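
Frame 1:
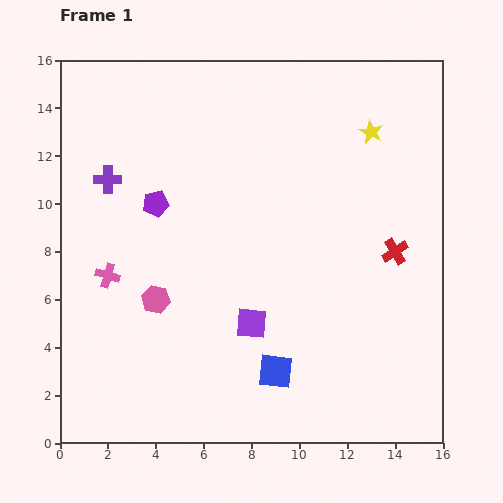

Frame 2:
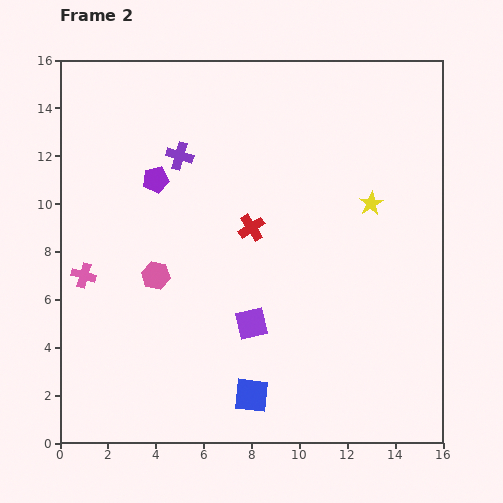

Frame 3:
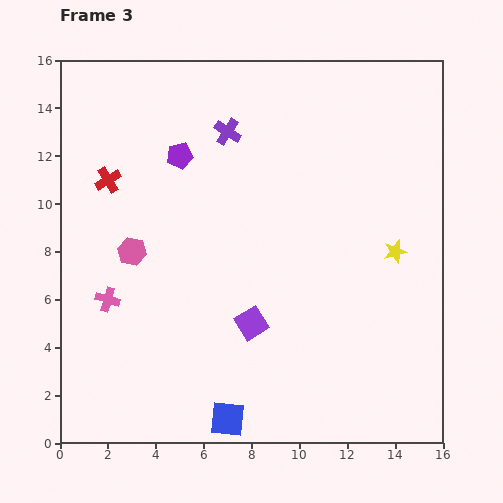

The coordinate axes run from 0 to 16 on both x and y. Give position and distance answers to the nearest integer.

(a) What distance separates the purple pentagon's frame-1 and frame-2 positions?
1

The purple pentagon moved from (4, 10) to (4, 11), a distance of √(0² + 1²) ≈ 1.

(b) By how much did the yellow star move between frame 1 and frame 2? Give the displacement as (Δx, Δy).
(0, -3)

The yellow star was at (13, 13) in frame 1 and (13, 10) in frame 2.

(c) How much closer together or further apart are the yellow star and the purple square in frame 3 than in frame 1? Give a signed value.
-2

Distance in frame 1: 9. Distance in frame 3: 7.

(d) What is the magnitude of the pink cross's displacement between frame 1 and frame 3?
1

The pink cross moved from (2, 7) to (2, 6), a distance of √(0² + 1²) ≈ 1.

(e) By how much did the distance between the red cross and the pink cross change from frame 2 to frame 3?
-2

Distance in frame 2: 7. Distance in frame 3: 5.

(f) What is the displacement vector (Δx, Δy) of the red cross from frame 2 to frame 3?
(-6, 2)

The red cross was at (8, 9) in frame 2 and (2, 11) in frame 3.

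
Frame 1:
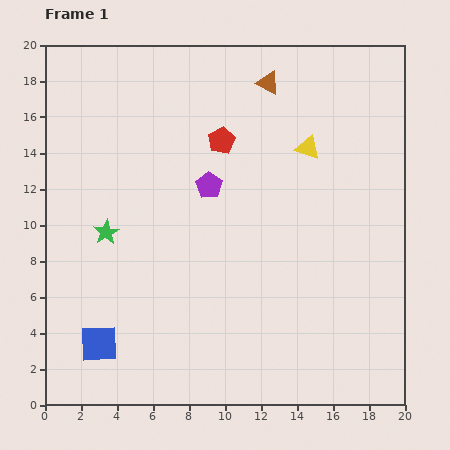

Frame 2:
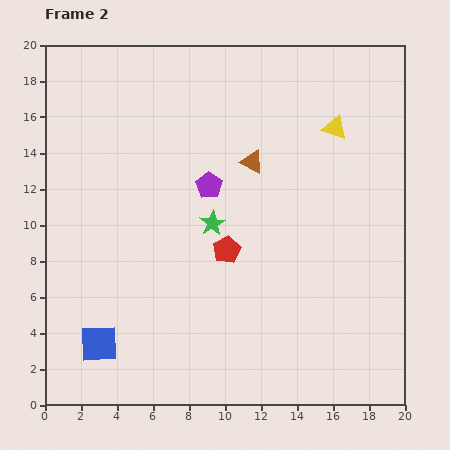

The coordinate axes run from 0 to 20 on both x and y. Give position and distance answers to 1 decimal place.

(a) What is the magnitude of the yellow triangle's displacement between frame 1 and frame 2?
1.9

The yellow triangle moved from (14.6, 14.3) to (16.1, 15.4), a distance of √(1.5² + 1.1²) ≈ 1.9.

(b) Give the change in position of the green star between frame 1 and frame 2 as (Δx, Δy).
(5.9, 0.5)

The green star was at (3.4, 9.6) in frame 1 and (9.3, 10.1) in frame 2.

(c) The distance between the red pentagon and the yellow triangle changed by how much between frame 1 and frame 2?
+4.3

Distance in frame 1: 4.8. Distance in frame 2: 9.1.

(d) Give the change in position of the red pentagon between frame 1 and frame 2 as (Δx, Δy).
(0.3, -6.1)

The red pentagon was at (9.8, 14.7) in frame 1 and (10.1, 8.6) in frame 2.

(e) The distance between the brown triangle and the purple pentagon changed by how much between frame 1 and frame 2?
-3.9

Distance in frame 1: 6.6. Distance in frame 2: 2.7.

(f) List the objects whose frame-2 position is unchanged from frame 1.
the purple pentagon, the blue square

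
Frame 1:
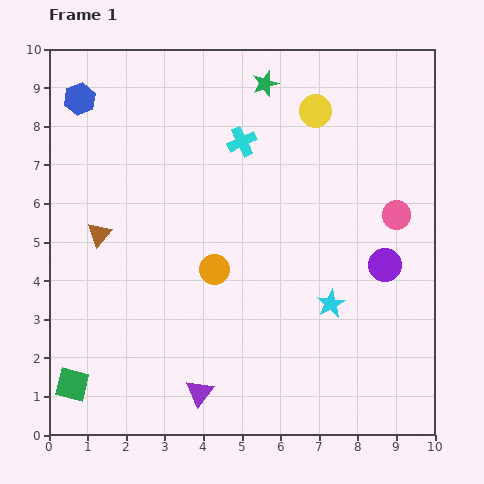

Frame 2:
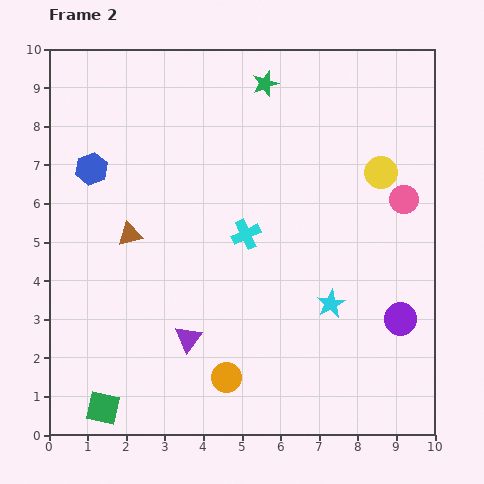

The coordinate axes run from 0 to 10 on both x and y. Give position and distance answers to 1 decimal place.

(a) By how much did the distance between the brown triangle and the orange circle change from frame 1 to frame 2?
+1.4

Distance in frame 1: 3.1. Distance in frame 2: 4.5.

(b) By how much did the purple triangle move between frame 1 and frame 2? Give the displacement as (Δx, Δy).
(-0.3, 1.4)

The purple triangle was at (3.9, 1.1) in frame 1 and (3.6, 2.5) in frame 2.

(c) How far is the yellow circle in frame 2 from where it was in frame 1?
2.3

The yellow circle moved from (6.9, 8.4) to (8.6, 6.8), a distance of √(1.7² + 1.6²) ≈ 2.3.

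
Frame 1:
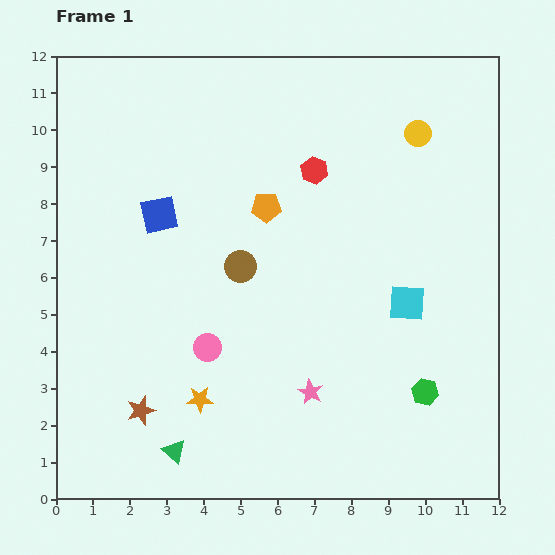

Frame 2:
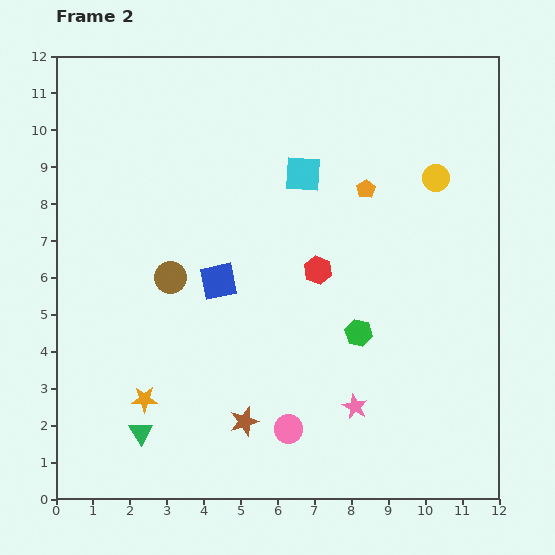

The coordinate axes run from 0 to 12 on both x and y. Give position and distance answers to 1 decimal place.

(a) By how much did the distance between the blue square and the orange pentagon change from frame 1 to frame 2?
+1.8

Distance in frame 1: 2.9. Distance in frame 2: 4.7.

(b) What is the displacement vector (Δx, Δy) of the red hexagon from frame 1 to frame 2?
(0.1, -2.7)

The red hexagon was at (7.0, 8.9) in frame 1 and (7.1, 6.2) in frame 2.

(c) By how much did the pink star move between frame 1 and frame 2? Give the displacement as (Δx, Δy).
(1.2, -0.4)

The pink star was at (6.9, 2.9) in frame 1 and (8.1, 2.5) in frame 2.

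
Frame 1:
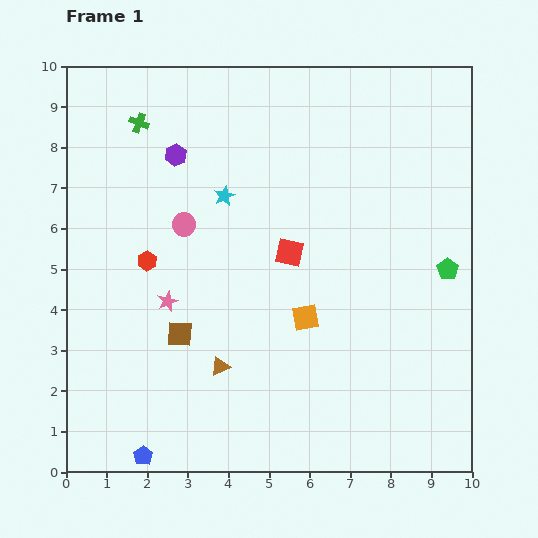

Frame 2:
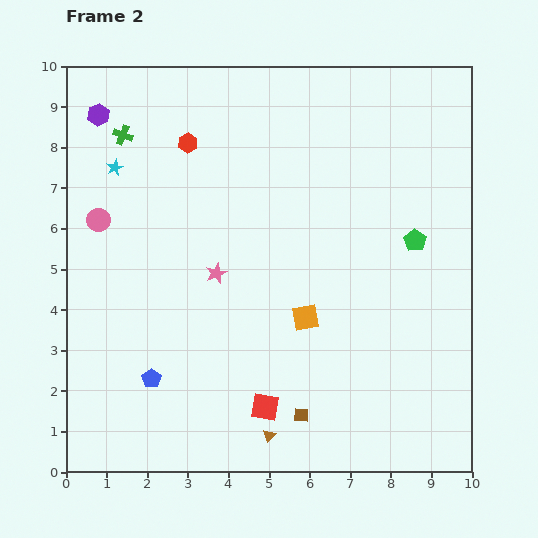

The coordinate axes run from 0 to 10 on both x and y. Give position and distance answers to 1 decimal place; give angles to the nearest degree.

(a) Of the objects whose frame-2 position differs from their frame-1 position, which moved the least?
the green cross

(moved 0.5)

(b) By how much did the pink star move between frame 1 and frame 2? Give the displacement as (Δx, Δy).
(1.2, 0.7)

The pink star was at (2.5, 4.2) in frame 1 and (3.7, 4.9) in frame 2.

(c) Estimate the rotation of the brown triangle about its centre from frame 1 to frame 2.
19° counter-clockwise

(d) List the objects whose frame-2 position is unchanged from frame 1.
the orange square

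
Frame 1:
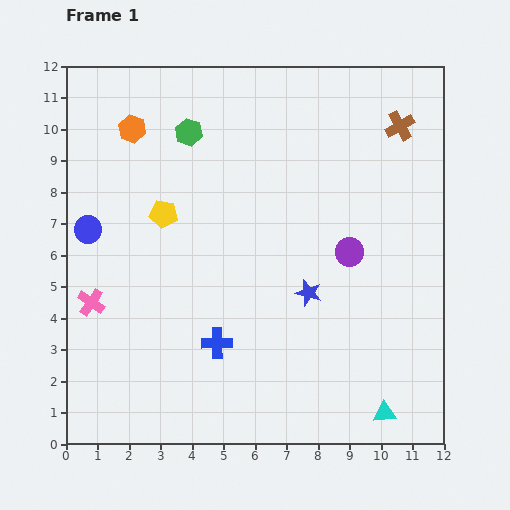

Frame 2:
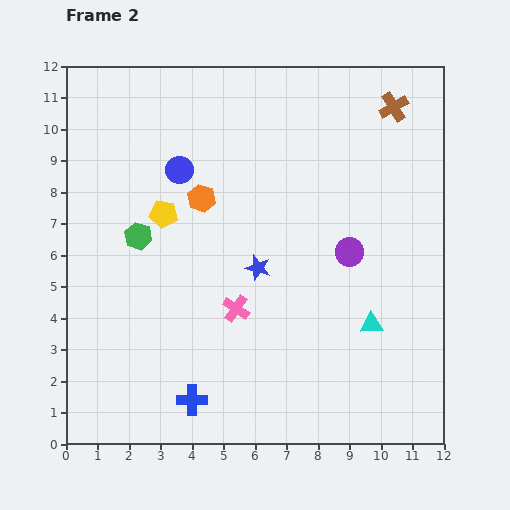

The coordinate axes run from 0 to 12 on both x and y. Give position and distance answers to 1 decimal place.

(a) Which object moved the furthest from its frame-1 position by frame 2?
the pink cross

(moved 4.6; next 3.7)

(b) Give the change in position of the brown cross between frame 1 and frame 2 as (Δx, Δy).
(-0.2, 0.6)

The brown cross was at (10.6, 10.1) in frame 1 and (10.4, 10.7) in frame 2.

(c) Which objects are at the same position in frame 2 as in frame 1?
the purple circle, the yellow pentagon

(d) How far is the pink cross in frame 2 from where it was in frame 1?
4.6

The pink cross moved from (0.8, 4.5) to (5.4, 4.3), a distance of √(4.6² + 0.2²) ≈ 4.6.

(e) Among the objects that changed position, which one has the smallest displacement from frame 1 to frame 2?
the brown cross

(moved 0.6)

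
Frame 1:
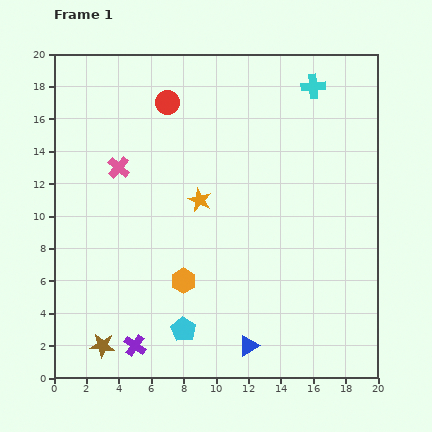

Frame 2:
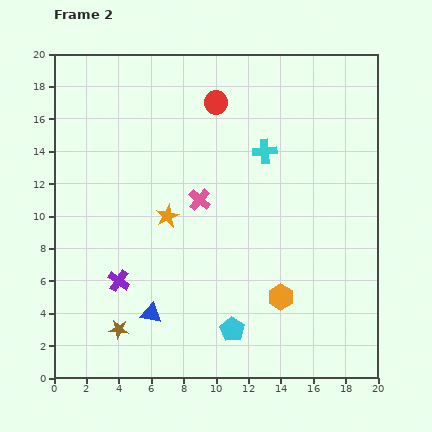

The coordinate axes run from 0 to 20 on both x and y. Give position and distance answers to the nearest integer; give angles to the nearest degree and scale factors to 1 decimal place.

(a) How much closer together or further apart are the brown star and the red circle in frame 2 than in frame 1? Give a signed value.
-1

Distance in frame 1: 16. Distance in frame 2: 15.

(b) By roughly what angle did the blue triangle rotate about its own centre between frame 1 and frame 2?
41° clockwise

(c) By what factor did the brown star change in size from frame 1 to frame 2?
0.8×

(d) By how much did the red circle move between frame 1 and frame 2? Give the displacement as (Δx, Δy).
(3, 0)

The red circle was at (7, 17) in frame 1 and (10, 17) in frame 2.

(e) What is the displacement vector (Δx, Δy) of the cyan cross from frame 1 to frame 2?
(-3, -4)

The cyan cross was at (16, 18) in frame 1 and (13, 14) in frame 2.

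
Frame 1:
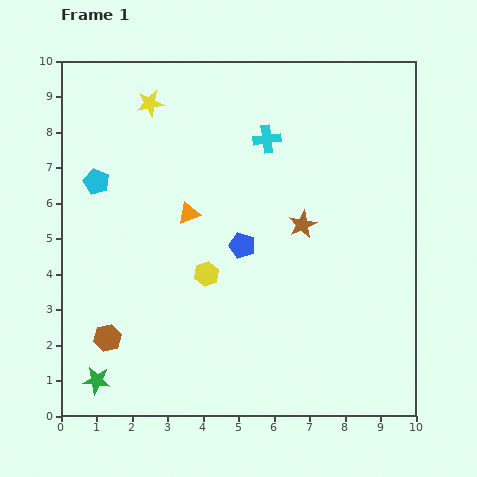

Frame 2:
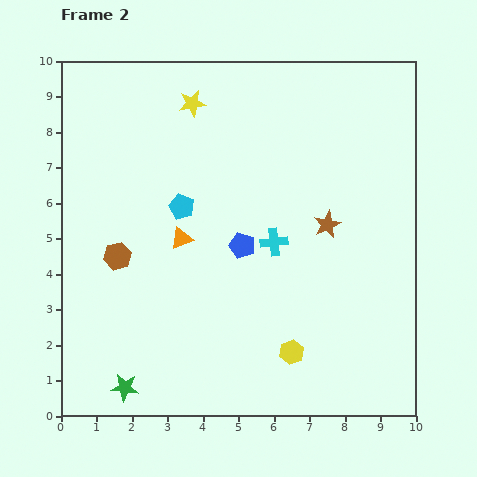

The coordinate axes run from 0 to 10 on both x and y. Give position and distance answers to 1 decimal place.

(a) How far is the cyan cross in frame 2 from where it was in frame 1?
2.9

The cyan cross moved from (5.8, 7.8) to (6.0, 4.9), a distance of √(0.2² + 2.9²) ≈ 2.9.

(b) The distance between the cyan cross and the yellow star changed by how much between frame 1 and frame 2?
+1.1

Distance in frame 1: 3.4. Distance in frame 2: 4.5.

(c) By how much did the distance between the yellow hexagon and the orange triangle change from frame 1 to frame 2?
+2.7

Distance in frame 1: 1.8. Distance in frame 2: 4.5.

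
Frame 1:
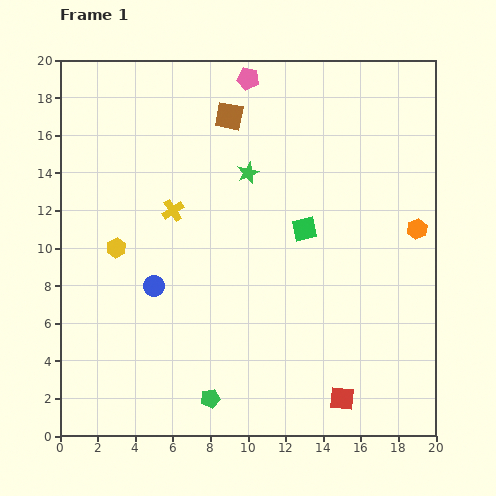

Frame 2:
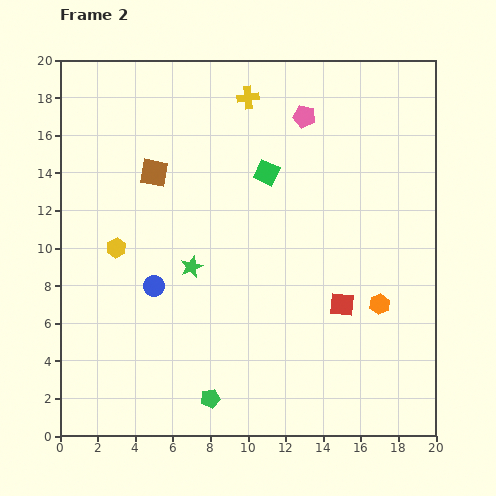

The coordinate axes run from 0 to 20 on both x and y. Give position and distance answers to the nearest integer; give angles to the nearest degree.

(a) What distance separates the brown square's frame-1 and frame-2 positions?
5

The brown square moved from (9, 17) to (5, 14), a distance of √(4² + 3²) ≈ 5.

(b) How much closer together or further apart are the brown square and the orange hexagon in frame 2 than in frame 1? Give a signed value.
+2

Distance in frame 1: 12. Distance in frame 2: 14.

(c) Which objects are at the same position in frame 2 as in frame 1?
the green pentagon, the blue circle, the yellow hexagon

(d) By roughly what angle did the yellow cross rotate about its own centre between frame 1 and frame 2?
26° clockwise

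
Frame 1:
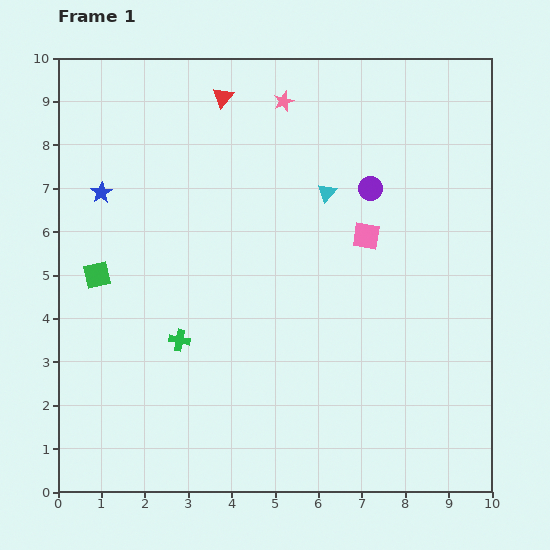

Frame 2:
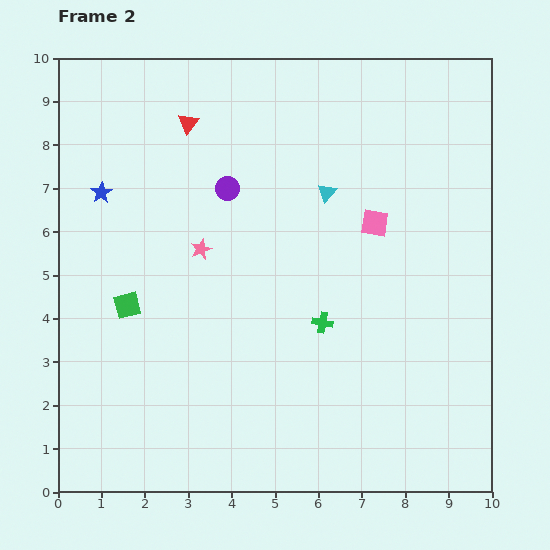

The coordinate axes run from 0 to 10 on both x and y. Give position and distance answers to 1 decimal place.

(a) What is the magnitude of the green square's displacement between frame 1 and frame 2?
1.0

The green square moved from (0.9, 5.0) to (1.6, 4.3), a distance of √(0.7² + 0.7²) ≈ 1.0.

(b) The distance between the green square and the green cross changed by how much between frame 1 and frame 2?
+2.1

Distance in frame 1: 2.4. Distance in frame 2: 4.5.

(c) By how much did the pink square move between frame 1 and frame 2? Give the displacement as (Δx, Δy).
(0.2, 0.3)

The pink square was at (7.1, 5.9) in frame 1 and (7.3, 6.2) in frame 2.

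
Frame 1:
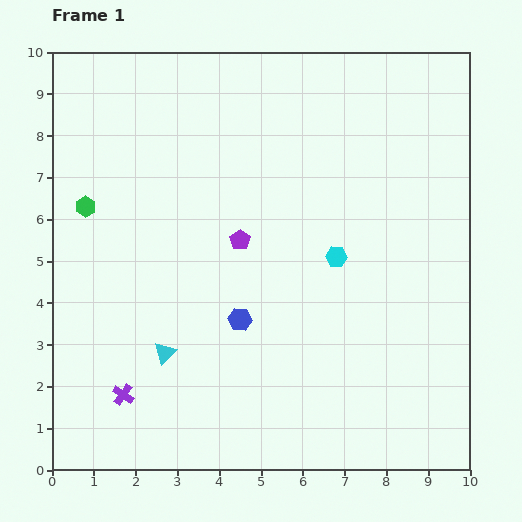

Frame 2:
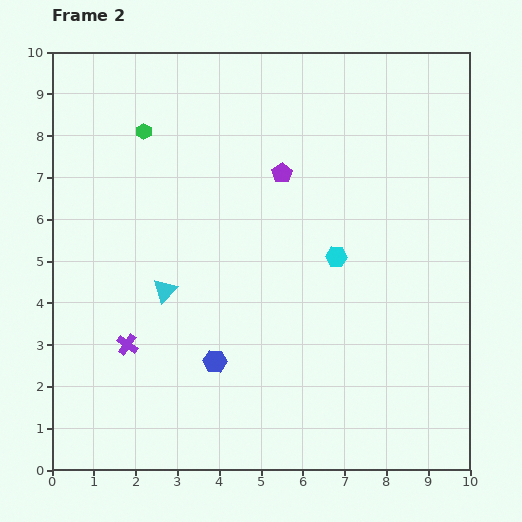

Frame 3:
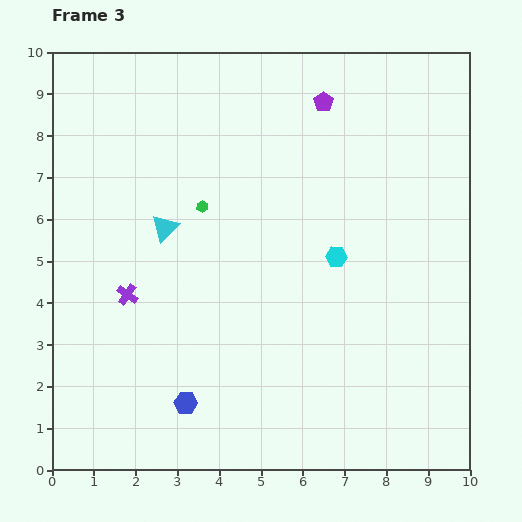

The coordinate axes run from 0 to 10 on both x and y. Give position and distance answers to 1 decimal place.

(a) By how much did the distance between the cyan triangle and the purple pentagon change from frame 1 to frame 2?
+0.8

Distance in frame 1: 3.2. Distance in frame 2: 4.0.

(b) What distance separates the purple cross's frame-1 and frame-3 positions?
2.4

The purple cross moved from (1.7, 1.8) to (1.8, 4.2), a distance of √(0.1² + 2.4²) ≈ 2.4.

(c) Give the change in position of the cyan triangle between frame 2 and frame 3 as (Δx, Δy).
(0.0, 1.5)

The cyan triangle was at (2.7, 4.3) in frame 2 and (2.7, 5.8) in frame 3.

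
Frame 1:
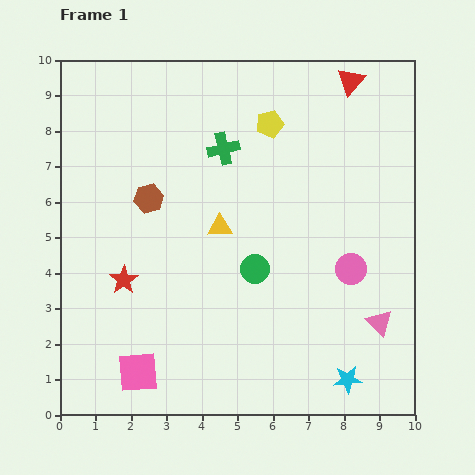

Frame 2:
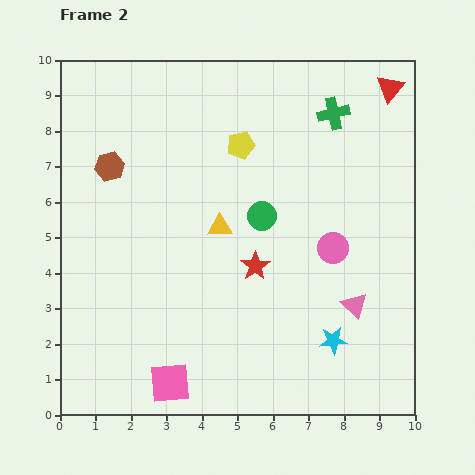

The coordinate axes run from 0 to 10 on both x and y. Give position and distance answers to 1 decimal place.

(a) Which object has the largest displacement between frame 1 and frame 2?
the red star

(moved 3.7; next 3.3)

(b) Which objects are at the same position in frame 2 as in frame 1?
the yellow triangle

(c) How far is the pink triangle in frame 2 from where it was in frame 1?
0.9

The pink triangle moved from (9.0, 2.6) to (8.3, 3.1), a distance of √(0.7² + 0.5²) ≈ 0.9.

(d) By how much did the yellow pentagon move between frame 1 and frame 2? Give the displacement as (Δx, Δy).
(-0.8, -0.6)

The yellow pentagon was at (5.9, 8.2) in frame 1 and (5.1, 7.6) in frame 2.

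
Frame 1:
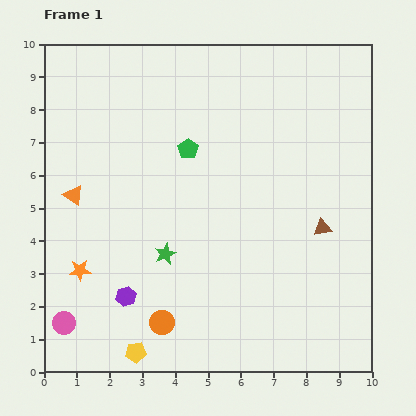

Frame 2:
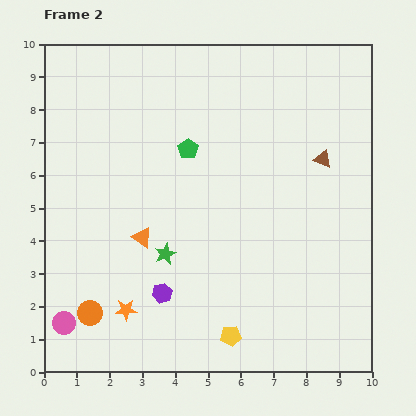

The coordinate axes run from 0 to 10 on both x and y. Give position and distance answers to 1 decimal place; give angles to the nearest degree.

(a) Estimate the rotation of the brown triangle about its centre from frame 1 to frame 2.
33° clockwise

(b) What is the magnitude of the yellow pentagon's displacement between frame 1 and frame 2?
2.9

The yellow pentagon moved from (2.8, 0.6) to (5.7, 1.1), a distance of √(2.9² + 0.5²) ≈ 2.9.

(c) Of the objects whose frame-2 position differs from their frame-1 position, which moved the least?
the purple hexagon

(moved 1.1)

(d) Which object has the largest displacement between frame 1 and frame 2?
the yellow pentagon

(moved 2.9; next 2.5)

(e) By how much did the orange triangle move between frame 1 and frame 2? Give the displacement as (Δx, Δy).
(2.1, -1.3)

The orange triangle was at (0.9, 5.4) in frame 1 and (3.0, 4.1) in frame 2.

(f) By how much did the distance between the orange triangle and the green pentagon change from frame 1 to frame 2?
-0.8

Distance in frame 1: 3.8. Distance in frame 2: 3.0.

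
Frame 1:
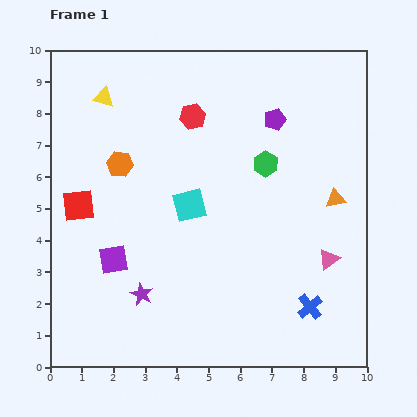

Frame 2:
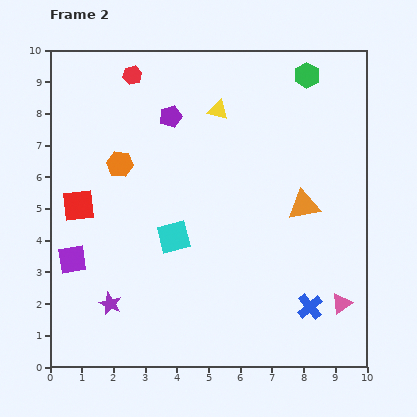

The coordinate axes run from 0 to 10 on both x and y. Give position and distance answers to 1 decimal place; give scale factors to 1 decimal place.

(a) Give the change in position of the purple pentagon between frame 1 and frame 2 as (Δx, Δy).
(-3.3, 0.1)

The purple pentagon was at (7.1, 7.8) in frame 1 and (3.8, 7.9) in frame 2.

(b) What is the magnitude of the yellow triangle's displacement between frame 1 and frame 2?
3.6

The yellow triangle moved from (1.7, 8.5) to (5.3, 8.1), a distance of √(3.6² + 0.4²) ≈ 3.6.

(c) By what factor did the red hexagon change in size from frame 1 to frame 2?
0.7×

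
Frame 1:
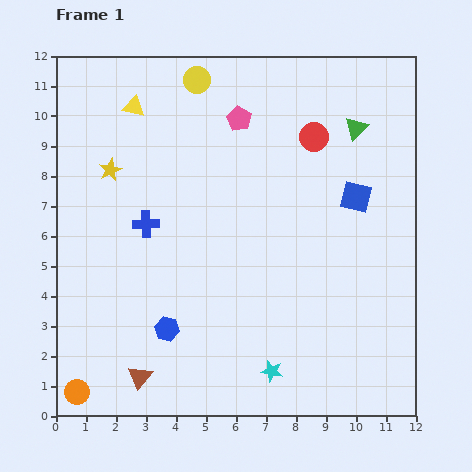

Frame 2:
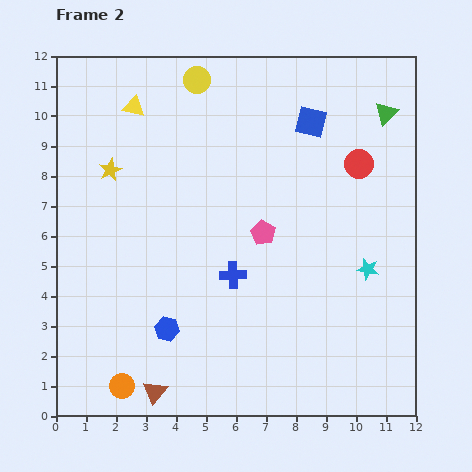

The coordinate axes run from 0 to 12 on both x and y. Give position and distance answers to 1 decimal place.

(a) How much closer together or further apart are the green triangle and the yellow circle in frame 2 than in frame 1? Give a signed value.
+0.9

Distance in frame 1: 5.5. Distance in frame 2: 6.4.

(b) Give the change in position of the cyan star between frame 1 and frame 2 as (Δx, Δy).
(3.2, 3.4)

The cyan star was at (7.2, 1.5) in frame 1 and (10.4, 4.9) in frame 2.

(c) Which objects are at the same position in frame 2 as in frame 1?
the yellow circle, the yellow star, the blue hexagon, the yellow triangle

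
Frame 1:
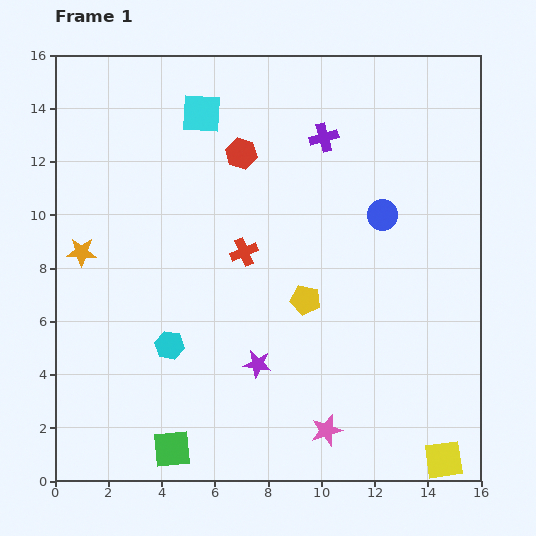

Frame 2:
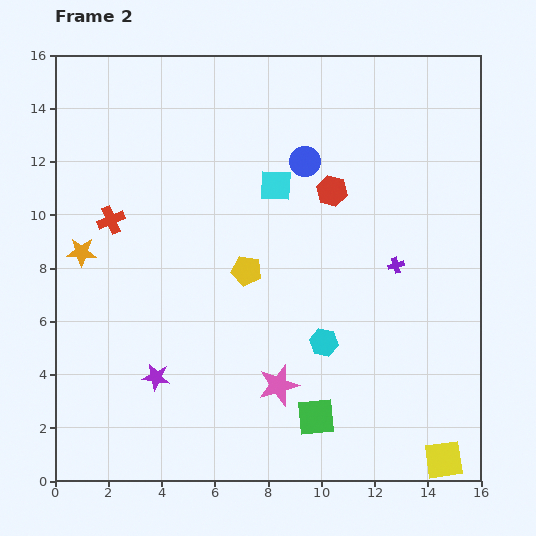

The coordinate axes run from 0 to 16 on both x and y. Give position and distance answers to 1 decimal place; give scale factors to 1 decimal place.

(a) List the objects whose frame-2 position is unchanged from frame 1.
the orange star, the yellow square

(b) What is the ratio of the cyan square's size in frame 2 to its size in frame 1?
0.8×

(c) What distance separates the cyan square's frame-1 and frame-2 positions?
3.9

The cyan square moved from (5.5, 13.8) to (8.3, 11.1), a distance of √(2.8² + 2.7²) ≈ 3.9.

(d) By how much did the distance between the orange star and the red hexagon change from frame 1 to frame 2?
+2.7

Distance in frame 1: 7.0. Distance in frame 2: 9.7.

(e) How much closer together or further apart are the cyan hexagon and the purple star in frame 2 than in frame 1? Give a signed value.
+3.0

Distance in frame 1: 3.4. Distance in frame 2: 6.4.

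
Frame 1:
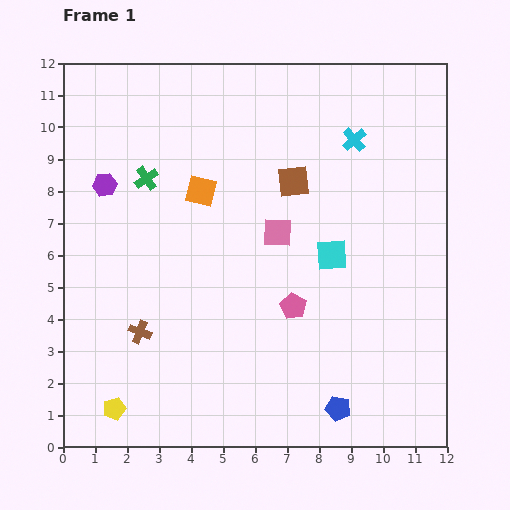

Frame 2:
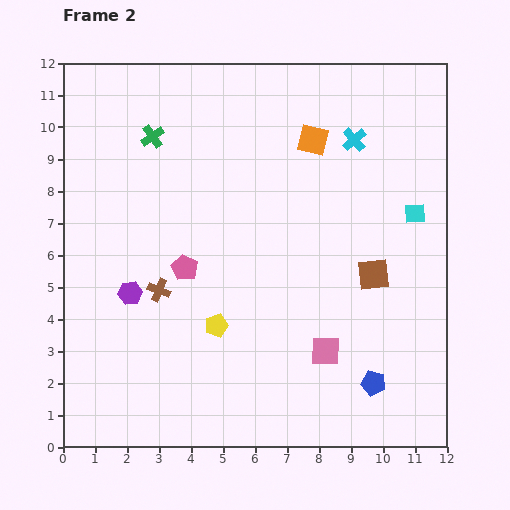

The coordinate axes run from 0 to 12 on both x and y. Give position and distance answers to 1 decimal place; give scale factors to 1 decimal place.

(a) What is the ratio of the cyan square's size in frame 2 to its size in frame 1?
0.7×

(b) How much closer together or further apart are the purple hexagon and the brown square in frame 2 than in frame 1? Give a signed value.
+1.7

Distance in frame 1: 5.9. Distance in frame 2: 7.6.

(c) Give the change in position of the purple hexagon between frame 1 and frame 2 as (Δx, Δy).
(0.8, -3.4)

The purple hexagon was at (1.3, 8.2) in frame 1 and (2.1, 4.8) in frame 2.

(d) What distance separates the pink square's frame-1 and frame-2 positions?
4.0

The pink square moved from (6.7, 6.7) to (8.2, 3.0), a distance of √(1.5² + 3.7²) ≈ 4.0.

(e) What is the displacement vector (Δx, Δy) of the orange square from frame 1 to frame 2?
(3.5, 1.6)

The orange square was at (4.3, 8.0) in frame 1 and (7.8, 9.6) in frame 2.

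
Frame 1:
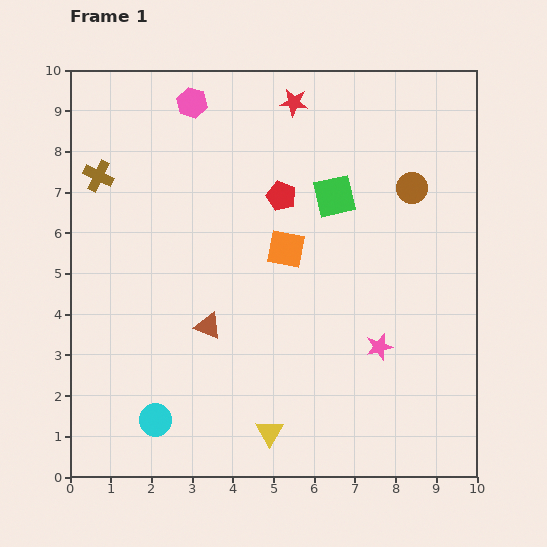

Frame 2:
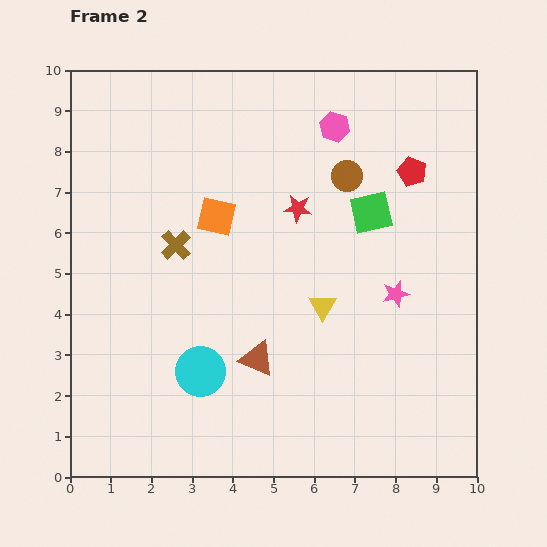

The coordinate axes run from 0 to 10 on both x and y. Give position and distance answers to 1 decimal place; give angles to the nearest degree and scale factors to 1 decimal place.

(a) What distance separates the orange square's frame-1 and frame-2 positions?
1.9

The orange square moved from (5.3, 5.6) to (3.6, 6.4), a distance of √(1.7² + 0.8²) ≈ 1.9.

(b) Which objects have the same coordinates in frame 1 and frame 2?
none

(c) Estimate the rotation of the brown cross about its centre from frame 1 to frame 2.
21° clockwise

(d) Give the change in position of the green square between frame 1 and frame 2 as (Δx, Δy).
(0.9, -0.4)

The green square was at (6.5, 6.9) in frame 1 and (7.4, 6.5) in frame 2.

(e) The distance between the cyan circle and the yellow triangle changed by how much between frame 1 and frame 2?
+0.6

Distance in frame 1: 2.8. Distance in frame 2: 3.4.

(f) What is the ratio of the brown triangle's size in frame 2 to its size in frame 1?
1.3×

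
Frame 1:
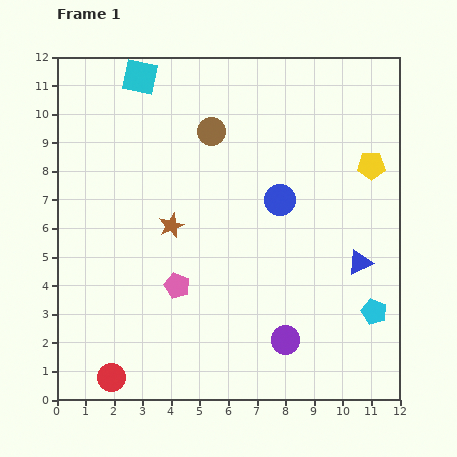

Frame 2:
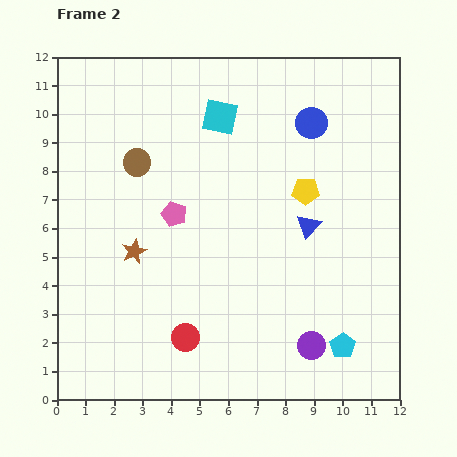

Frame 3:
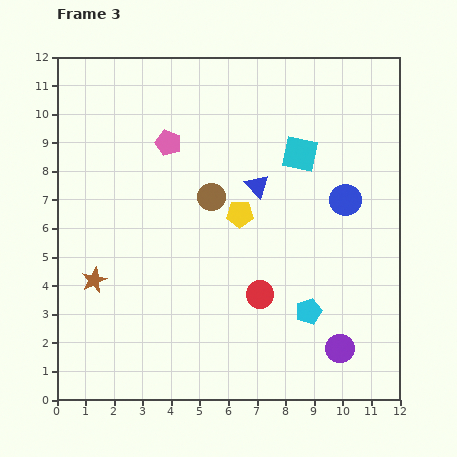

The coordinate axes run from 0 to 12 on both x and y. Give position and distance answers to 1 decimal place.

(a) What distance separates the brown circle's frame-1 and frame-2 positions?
2.8

The brown circle moved from (5.4, 9.4) to (2.8, 8.3), a distance of √(2.6² + 1.1²) ≈ 2.8.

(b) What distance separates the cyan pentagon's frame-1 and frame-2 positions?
1.6

The cyan pentagon moved from (11.1, 3.1) to (10.0, 1.9), a distance of √(1.1² + 1.2²) ≈ 1.6.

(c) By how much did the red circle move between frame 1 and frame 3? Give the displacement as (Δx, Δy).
(5.2, 2.9)

The red circle was at (1.9, 0.8) in frame 1 and (7.1, 3.7) in frame 3.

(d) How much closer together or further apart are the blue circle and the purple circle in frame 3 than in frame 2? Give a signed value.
-2.6

Distance in frame 2: 7.8. Distance in frame 3: 5.2.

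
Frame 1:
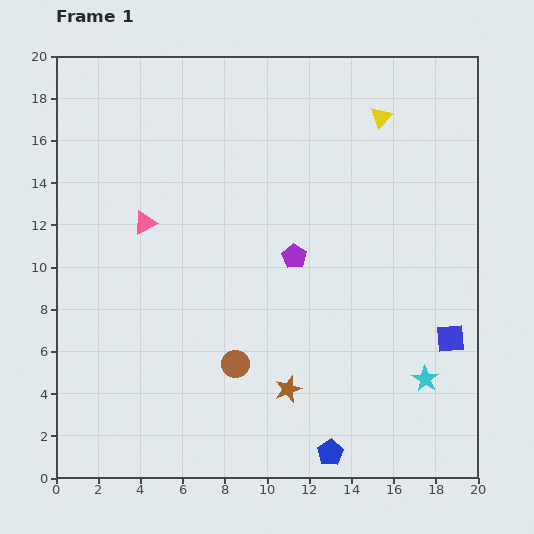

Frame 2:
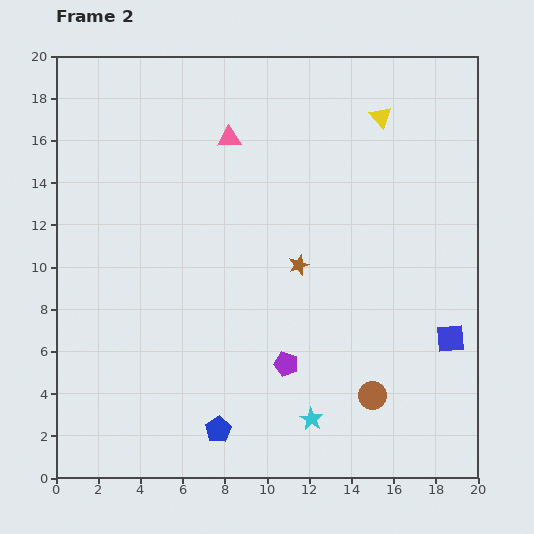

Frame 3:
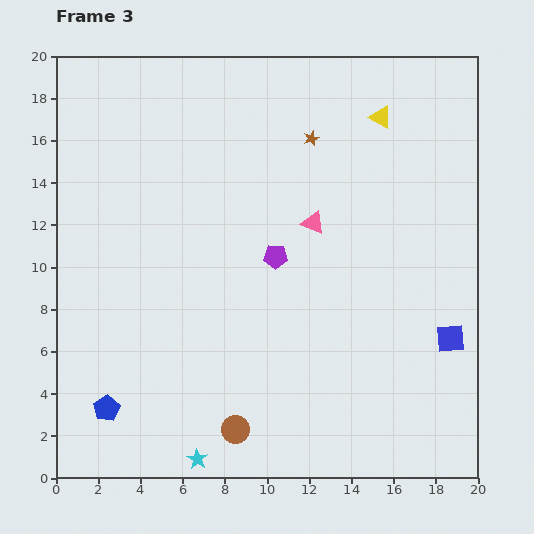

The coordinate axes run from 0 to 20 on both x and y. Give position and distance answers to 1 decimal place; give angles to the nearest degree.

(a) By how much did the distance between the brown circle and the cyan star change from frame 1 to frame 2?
-5.9

Distance in frame 1: 9.0. Distance in frame 2: 3.1.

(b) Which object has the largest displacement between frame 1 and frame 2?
the brown circle

(moved 6.7; next 5.9)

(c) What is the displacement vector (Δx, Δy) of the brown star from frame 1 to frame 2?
(0.5, 5.9)

The brown star was at (11.0, 4.2) in frame 1 and (11.5, 10.1) in frame 2.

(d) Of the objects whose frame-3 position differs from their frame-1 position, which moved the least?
the purple pentagon

(moved 0.9)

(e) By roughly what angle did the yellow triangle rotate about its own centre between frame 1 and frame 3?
44° counter-clockwise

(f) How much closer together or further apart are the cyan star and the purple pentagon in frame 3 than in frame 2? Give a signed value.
+7.4

Distance in frame 2: 2.9. Distance in frame 3: 10.3.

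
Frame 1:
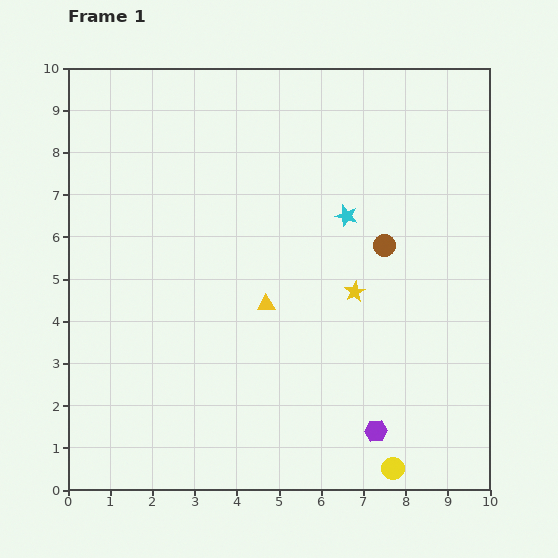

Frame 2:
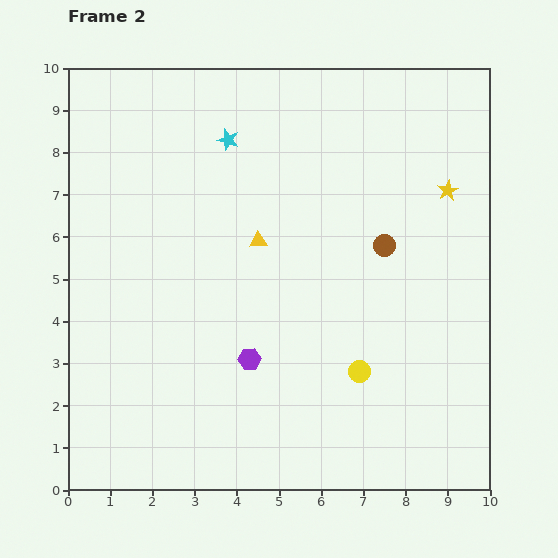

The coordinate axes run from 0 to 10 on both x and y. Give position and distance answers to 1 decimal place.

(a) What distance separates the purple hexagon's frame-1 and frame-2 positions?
3.4

The purple hexagon moved from (7.3, 1.4) to (4.3, 3.1), a distance of √(3.0² + 1.7²) ≈ 3.4.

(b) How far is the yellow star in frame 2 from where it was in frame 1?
3.3

The yellow star moved from (6.8, 4.7) to (9.0, 7.1), a distance of √(2.2² + 2.4²) ≈ 3.3.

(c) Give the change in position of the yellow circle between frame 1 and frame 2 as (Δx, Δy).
(-0.8, 2.3)

The yellow circle was at (7.7, 0.5) in frame 1 and (6.9, 2.8) in frame 2.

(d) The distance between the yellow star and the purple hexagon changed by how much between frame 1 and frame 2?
+2.9

Distance in frame 1: 3.3. Distance in frame 2: 6.2.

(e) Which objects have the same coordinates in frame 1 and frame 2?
the brown circle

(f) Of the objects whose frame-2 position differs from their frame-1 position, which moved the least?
the yellow triangle

(moved 1.5)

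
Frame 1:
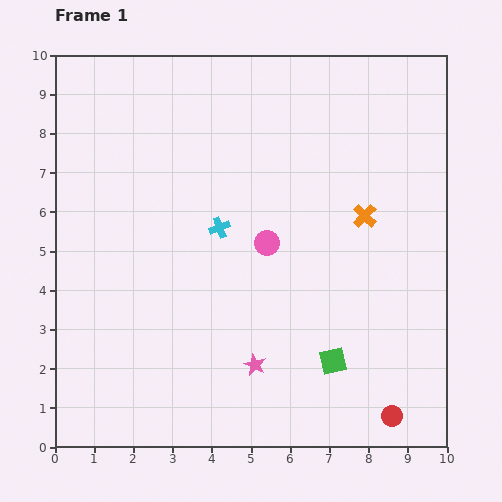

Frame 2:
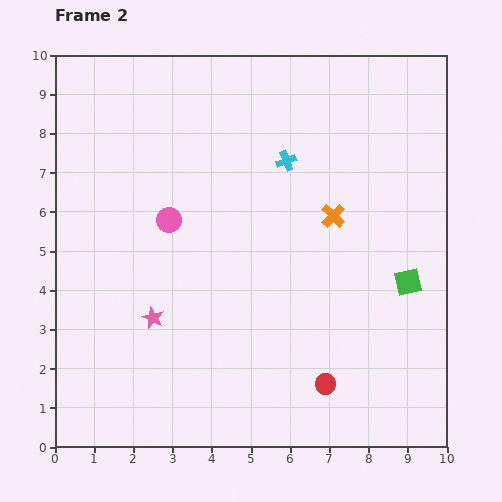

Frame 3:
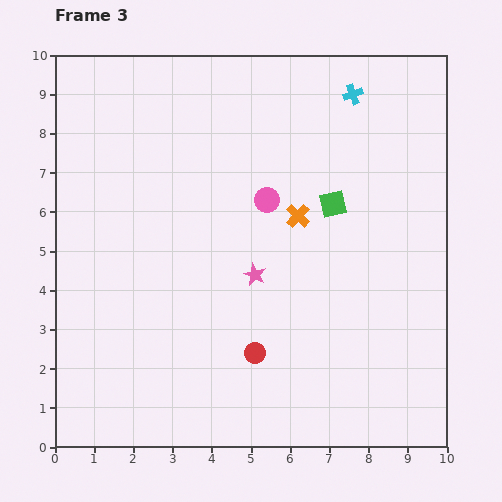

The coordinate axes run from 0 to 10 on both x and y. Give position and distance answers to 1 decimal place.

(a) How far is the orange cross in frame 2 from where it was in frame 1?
0.8

The orange cross moved from (7.9, 5.9) to (7.1, 5.9), a distance of √(0.8² + 0.0²) ≈ 0.8.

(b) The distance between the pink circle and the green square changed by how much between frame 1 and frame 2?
+2.9

Distance in frame 1: 3.4. Distance in frame 2: 6.3.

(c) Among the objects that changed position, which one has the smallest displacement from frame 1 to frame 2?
the orange cross

(moved 0.8)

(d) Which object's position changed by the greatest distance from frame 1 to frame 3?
the cyan cross

(moved 4.8; next 4.0)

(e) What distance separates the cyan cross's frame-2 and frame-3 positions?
2.4

The cyan cross moved from (5.9, 7.3) to (7.6, 9.0), a distance of √(1.7² + 1.7²) ≈ 2.4.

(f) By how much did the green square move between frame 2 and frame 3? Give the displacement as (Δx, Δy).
(-1.9, 2.0)

The green square was at (9.0, 4.2) in frame 2 and (7.1, 6.2) in frame 3.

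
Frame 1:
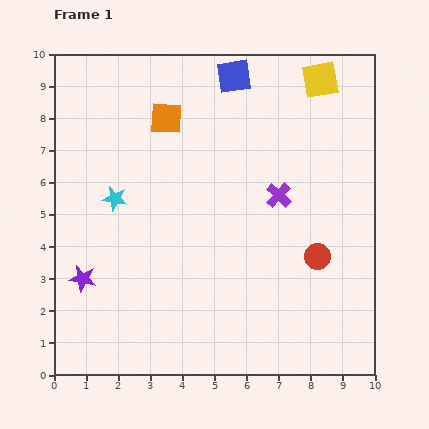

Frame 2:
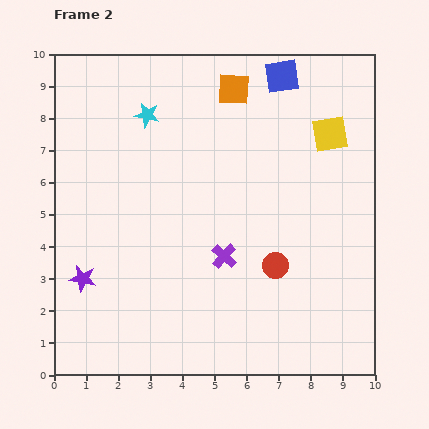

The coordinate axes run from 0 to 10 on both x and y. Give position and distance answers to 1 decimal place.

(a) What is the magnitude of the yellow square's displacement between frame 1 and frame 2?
1.7

The yellow square moved from (8.3, 9.2) to (8.6, 7.5), a distance of √(0.3² + 1.7²) ≈ 1.7.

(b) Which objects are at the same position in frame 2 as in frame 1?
the purple star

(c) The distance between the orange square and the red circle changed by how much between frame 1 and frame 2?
-0.7

Distance in frame 1: 6.4. Distance in frame 2: 5.7.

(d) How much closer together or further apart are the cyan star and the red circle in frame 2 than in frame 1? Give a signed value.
-0.4

Distance in frame 1: 6.6. Distance in frame 2: 6.2.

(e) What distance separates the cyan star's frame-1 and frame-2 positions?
2.8

The cyan star moved from (1.9, 5.5) to (2.9, 8.1), a distance of √(1.0² + 2.6²) ≈ 2.8.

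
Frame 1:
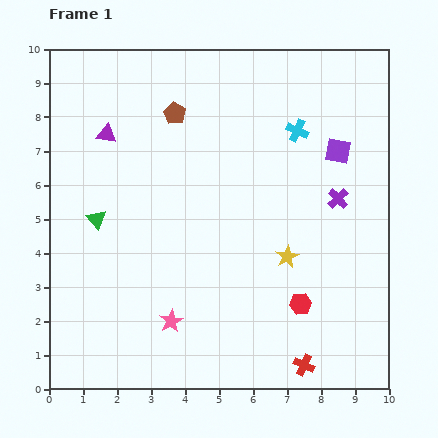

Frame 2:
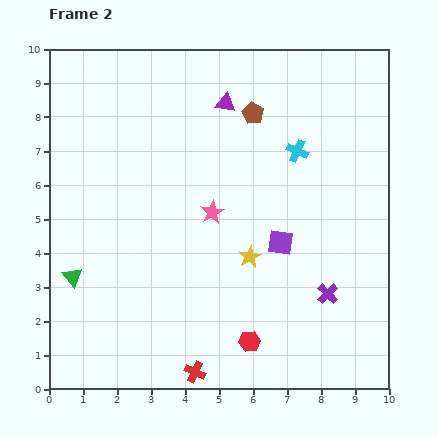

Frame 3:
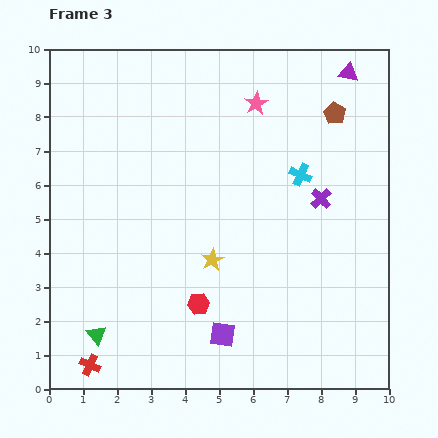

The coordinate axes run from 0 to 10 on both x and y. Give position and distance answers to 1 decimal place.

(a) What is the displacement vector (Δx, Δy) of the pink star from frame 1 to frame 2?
(1.2, 3.2)

The pink star was at (3.6, 2.0) in frame 1 and (4.8, 5.2) in frame 2.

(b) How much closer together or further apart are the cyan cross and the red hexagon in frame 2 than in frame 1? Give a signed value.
+0.7

Distance in frame 1: 5.1. Distance in frame 2: 5.8.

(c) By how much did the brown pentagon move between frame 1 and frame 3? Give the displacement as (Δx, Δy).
(4.7, 0.0)

The brown pentagon was at (3.7, 8.1) in frame 1 and (8.4, 8.1) in frame 3.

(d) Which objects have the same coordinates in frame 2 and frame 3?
none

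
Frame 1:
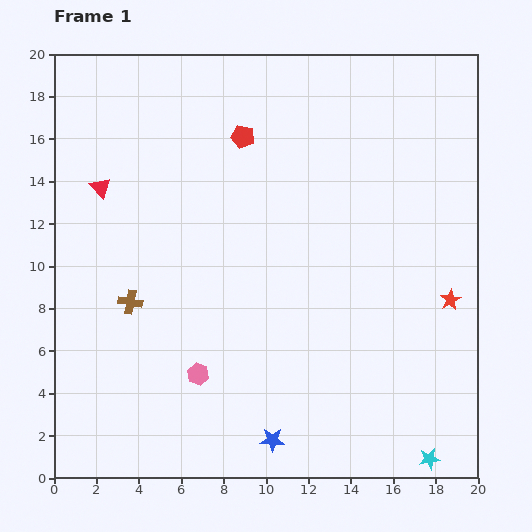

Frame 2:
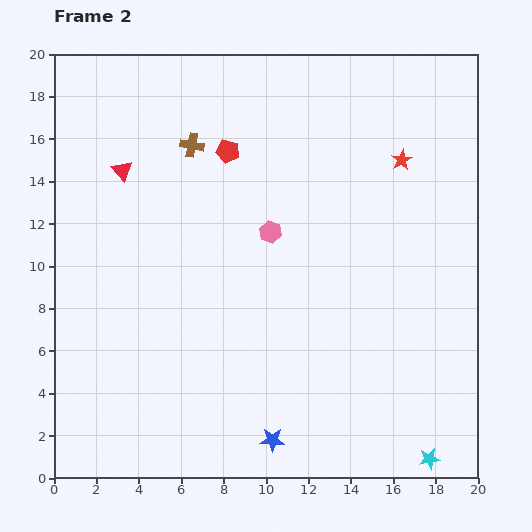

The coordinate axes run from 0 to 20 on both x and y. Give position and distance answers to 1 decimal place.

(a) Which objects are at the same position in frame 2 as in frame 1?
the blue star, the cyan star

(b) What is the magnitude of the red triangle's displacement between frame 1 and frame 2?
1.3

The red triangle moved from (2.2, 13.7) to (3.2, 14.5), a distance of √(1.0² + 0.8²) ≈ 1.3.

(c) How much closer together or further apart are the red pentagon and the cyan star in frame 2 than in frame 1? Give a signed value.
-0.3

Distance in frame 1: 17.6. Distance in frame 2: 17.3.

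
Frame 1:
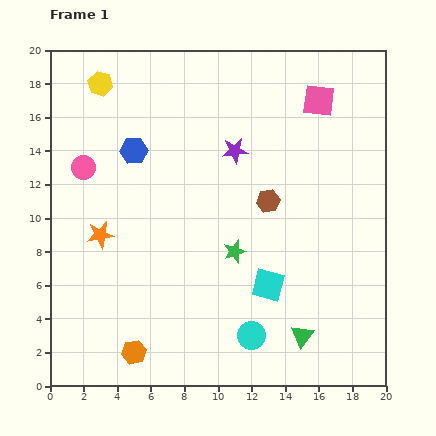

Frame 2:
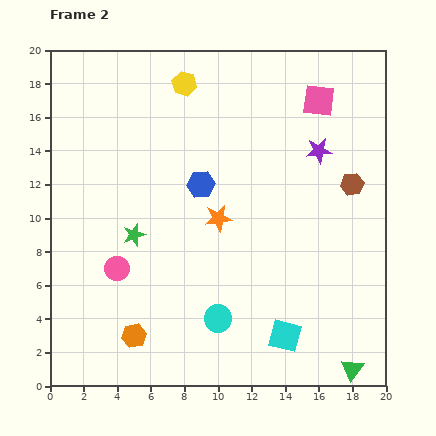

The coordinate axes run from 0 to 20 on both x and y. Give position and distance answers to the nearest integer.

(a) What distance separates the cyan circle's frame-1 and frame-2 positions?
2

The cyan circle moved from (12, 3) to (10, 4), a distance of √(2² + 1²) ≈ 2.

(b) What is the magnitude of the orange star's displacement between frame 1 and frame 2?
7

The orange star moved from (3, 9) to (10, 10), a distance of √(7² + 1²) ≈ 7.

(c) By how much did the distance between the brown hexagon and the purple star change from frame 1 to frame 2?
-1

Distance in frame 1: 4. Distance in frame 2: 3.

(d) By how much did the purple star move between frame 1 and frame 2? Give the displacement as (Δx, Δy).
(5, 0)

The purple star was at (11, 14) in frame 1 and (16, 14) in frame 2.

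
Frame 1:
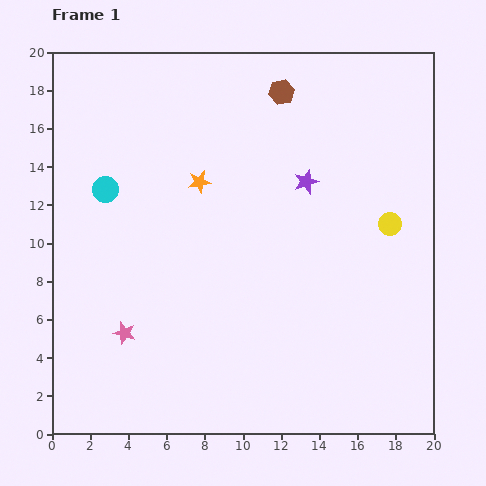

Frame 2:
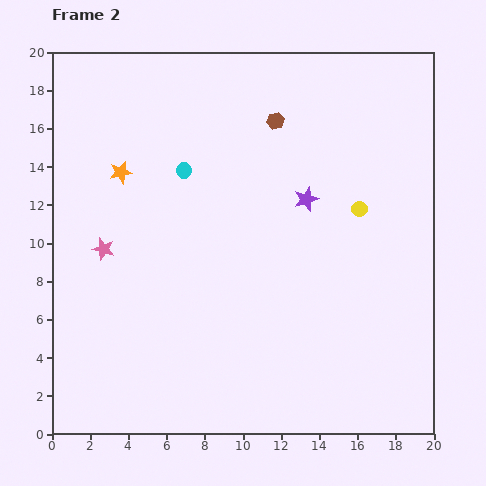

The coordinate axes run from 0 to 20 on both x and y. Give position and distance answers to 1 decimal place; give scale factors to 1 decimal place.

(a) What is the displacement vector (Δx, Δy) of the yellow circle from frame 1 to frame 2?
(-1.6, 0.8)

The yellow circle was at (17.7, 11.0) in frame 1 and (16.1, 11.8) in frame 2.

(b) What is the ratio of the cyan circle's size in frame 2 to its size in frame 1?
0.6×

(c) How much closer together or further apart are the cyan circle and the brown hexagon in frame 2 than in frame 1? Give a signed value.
-5.0

Distance in frame 1: 10.5. Distance in frame 2: 5.5.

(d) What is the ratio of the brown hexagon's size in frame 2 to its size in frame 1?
0.7×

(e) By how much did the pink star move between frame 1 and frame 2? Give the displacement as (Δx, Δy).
(-1.1, 4.4)

The pink star was at (3.8, 5.3) in frame 1 and (2.7, 9.7) in frame 2.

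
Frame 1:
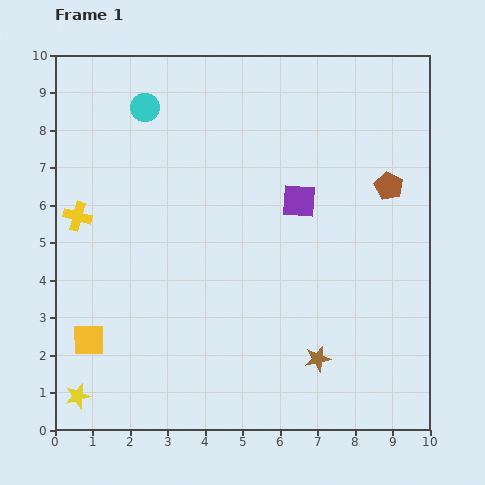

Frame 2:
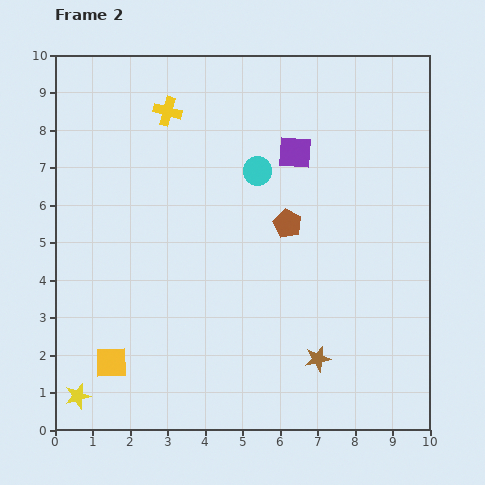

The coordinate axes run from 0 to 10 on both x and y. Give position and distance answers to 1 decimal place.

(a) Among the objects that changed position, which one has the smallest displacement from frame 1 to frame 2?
the yellow square

(moved 0.8)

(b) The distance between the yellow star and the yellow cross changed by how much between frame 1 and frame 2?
+3.2

Distance in frame 1: 4.8. Distance in frame 2: 8.0.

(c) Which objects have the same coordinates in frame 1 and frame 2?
the brown star, the yellow star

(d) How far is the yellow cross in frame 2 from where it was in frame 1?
3.7

The yellow cross moved from (0.6, 5.7) to (3.0, 8.5), a distance of √(2.4² + 2.8²) ≈ 3.7.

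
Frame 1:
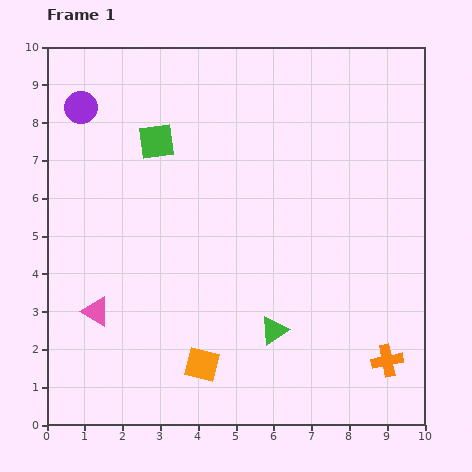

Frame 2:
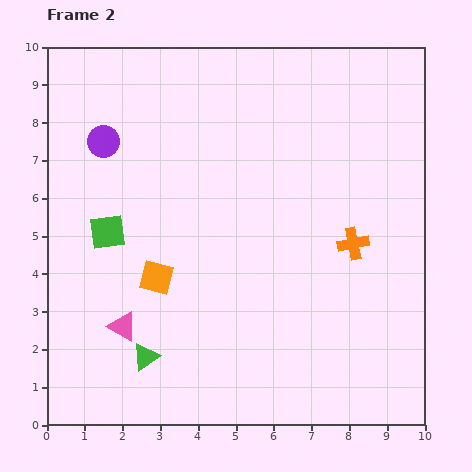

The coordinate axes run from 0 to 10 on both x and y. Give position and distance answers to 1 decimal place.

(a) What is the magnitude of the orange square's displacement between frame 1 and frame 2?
2.6

The orange square moved from (4.1, 1.6) to (2.9, 3.9), a distance of √(1.2² + 2.3²) ≈ 2.6.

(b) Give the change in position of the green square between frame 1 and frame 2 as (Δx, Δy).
(-1.3, -2.4)

The green square was at (2.9, 7.5) in frame 1 and (1.6, 5.1) in frame 2.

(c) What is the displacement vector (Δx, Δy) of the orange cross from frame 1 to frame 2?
(-0.9, 3.1)

The orange cross was at (9.0, 1.7) in frame 1 and (8.1, 4.8) in frame 2.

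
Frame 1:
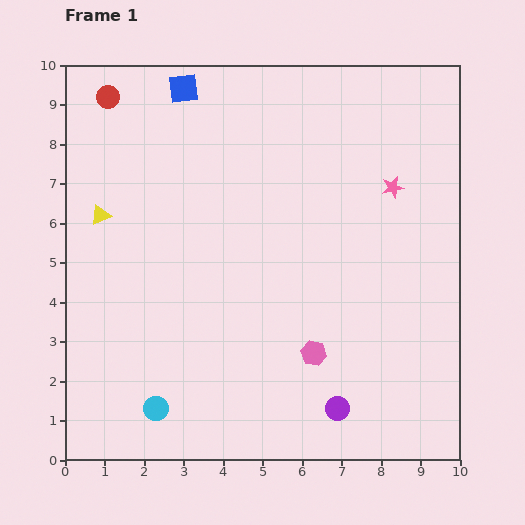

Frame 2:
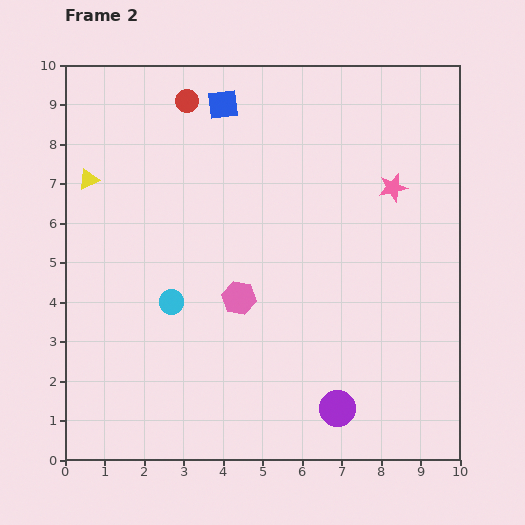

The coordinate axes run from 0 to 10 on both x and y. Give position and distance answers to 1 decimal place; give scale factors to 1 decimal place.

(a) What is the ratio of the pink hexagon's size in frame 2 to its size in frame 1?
1.3×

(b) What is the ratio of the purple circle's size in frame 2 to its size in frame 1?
1.5×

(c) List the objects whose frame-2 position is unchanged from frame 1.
the pink star, the purple circle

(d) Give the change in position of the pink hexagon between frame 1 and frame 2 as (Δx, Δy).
(-1.9, 1.4)

The pink hexagon was at (6.3, 2.7) in frame 1 and (4.4, 4.1) in frame 2.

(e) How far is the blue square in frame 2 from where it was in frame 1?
1.1

The blue square moved from (3.0, 9.4) to (4.0, 9.0), a distance of √(1.0² + 0.4²) ≈ 1.1.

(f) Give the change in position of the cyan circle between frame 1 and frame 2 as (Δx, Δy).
(0.4, 2.7)

The cyan circle was at (2.3, 1.3) in frame 1 and (2.7, 4.0) in frame 2.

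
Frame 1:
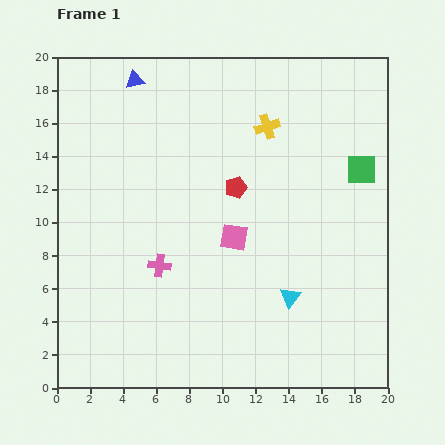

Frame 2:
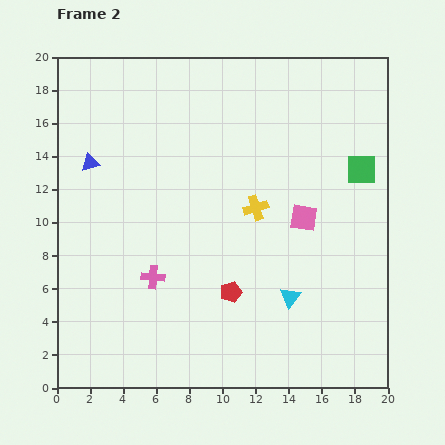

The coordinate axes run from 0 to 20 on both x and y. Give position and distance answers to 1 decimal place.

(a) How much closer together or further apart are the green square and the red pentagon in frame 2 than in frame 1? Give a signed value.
+3.1

Distance in frame 1: 7.7. Distance in frame 2: 10.8.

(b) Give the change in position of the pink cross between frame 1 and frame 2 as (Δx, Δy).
(-0.4, -0.7)

The pink cross was at (6.2, 7.4) in frame 1 and (5.8, 6.7) in frame 2.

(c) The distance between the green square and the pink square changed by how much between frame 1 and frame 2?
-4.2

Distance in frame 1: 8.7. Distance in frame 2: 4.5.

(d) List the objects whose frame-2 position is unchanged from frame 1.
the green square, the cyan triangle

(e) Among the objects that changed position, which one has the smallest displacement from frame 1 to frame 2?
the pink cross

(moved 0.8)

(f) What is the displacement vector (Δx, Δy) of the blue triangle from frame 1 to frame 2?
(-2.7, -5.0)

The blue triangle was at (4.7, 18.6) in frame 1 and (2.0, 13.6) in frame 2.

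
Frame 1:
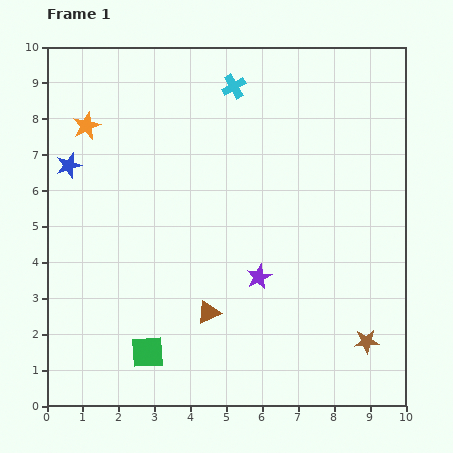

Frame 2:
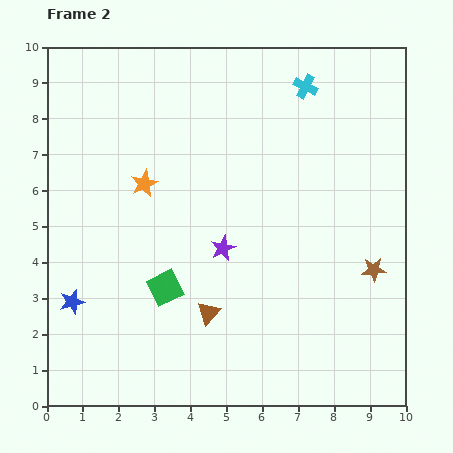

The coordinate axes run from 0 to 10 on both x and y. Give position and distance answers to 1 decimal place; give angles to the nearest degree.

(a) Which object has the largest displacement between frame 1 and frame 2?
the blue star

(moved 3.8; next 2.3)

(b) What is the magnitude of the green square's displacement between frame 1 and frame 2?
1.9

The green square moved from (2.8, 1.5) to (3.3, 3.3), a distance of √(0.5² + 1.8²) ≈ 1.9.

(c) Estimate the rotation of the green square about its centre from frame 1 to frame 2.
22° counter-clockwise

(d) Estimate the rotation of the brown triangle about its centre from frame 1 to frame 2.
22° counter-clockwise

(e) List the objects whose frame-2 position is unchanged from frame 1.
the brown triangle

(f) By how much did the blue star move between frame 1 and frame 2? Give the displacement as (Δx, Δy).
(0.1, -3.8)

The blue star was at (0.6, 6.7) in frame 1 and (0.7, 2.9) in frame 2.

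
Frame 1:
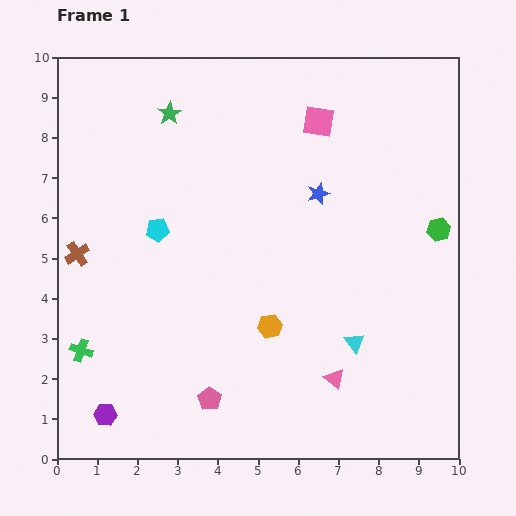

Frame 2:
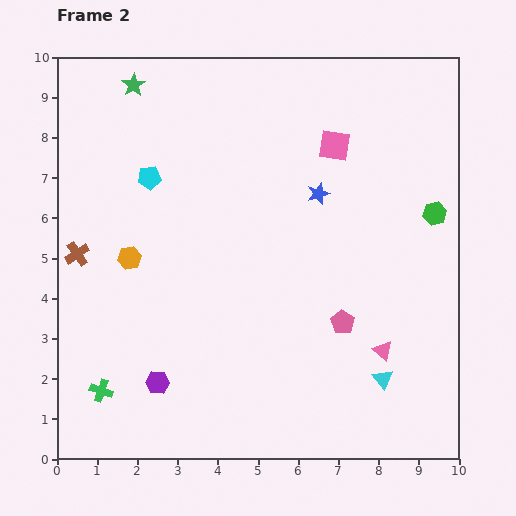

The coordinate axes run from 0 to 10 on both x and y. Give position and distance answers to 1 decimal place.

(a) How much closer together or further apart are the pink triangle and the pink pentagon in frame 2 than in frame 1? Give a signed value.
-1.9

Distance in frame 1: 3.1. Distance in frame 2: 1.2.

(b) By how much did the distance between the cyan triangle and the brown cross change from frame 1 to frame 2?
+1.0

Distance in frame 1: 7.2. Distance in frame 2: 8.2.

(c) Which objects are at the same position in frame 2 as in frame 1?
the brown cross, the blue star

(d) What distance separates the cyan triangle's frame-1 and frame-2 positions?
1.1

The cyan triangle moved from (7.4, 2.9) to (8.1, 2.0), a distance of √(0.7² + 0.9²) ≈ 1.1.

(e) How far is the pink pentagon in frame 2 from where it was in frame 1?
3.8

The pink pentagon moved from (3.8, 1.5) to (7.1, 3.4), a distance of √(3.3² + 1.9²) ≈ 3.8.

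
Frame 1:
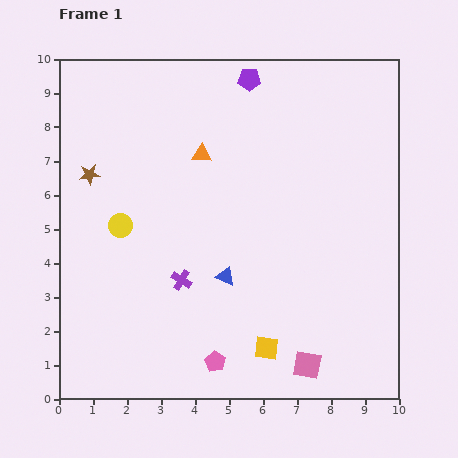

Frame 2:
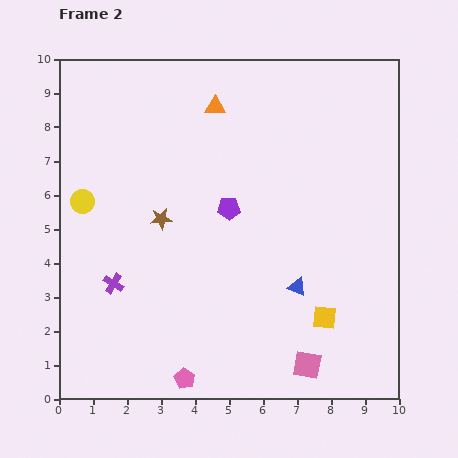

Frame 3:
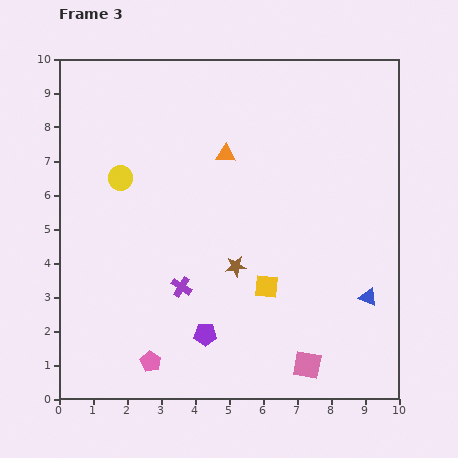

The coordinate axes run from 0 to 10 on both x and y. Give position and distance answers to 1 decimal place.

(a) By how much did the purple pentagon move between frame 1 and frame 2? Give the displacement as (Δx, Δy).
(-0.6, -3.8)

The purple pentagon was at (5.6, 9.4) in frame 1 and (5.0, 5.6) in frame 2.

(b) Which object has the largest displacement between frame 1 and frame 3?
the purple pentagon

(moved 7.6; next 5.1)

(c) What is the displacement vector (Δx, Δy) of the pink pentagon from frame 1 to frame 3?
(-1.9, 0.0)

The pink pentagon was at (4.6, 1.1) in frame 1 and (2.7, 1.1) in frame 3.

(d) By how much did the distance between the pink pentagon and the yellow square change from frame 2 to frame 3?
-0.5

Distance in frame 2: 4.5. Distance in frame 3: 4.0.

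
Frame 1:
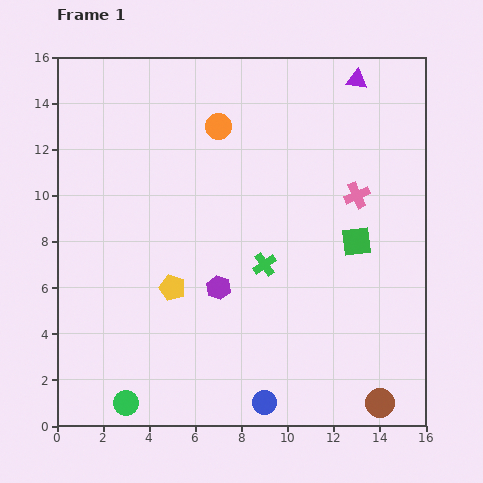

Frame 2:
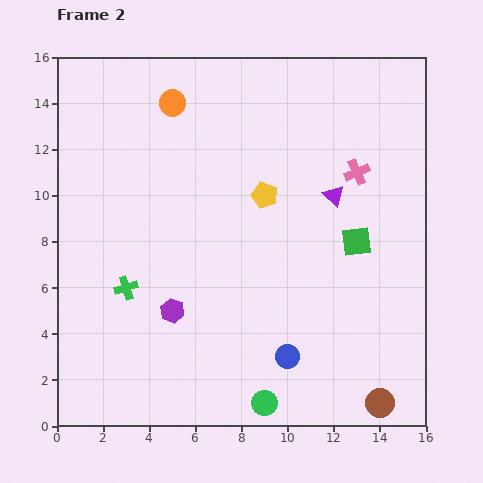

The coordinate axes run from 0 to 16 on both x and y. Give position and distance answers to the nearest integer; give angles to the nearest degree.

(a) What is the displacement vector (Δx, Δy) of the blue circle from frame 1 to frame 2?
(1, 2)

The blue circle was at (9, 1) in frame 1 and (10, 3) in frame 2.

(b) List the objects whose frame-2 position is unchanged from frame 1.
the brown circle, the green square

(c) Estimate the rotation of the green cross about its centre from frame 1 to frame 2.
18° clockwise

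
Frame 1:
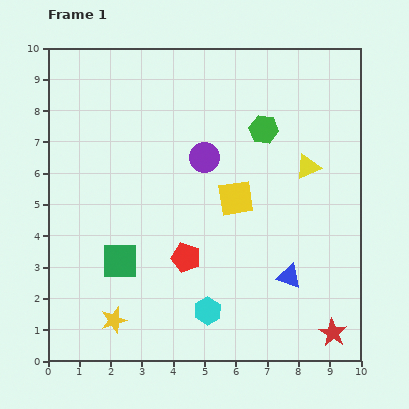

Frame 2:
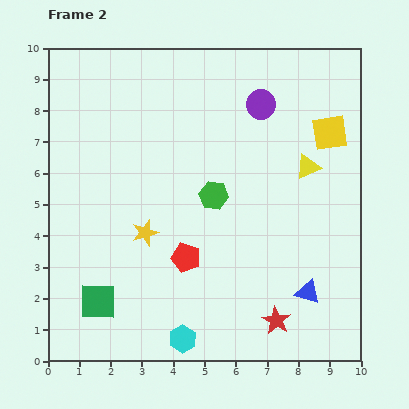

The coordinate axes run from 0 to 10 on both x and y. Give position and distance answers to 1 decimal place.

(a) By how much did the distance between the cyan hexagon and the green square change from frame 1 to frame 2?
-0.2

Distance in frame 1: 3.2. Distance in frame 2: 3.0.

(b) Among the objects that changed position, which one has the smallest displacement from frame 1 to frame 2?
the blue triangle

(moved 0.8)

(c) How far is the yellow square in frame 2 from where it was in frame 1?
3.7

The yellow square moved from (6.0, 5.2) to (9.0, 7.3), a distance of √(3.0² + 2.1²) ≈ 3.7.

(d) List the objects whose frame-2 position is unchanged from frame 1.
the yellow triangle, the red pentagon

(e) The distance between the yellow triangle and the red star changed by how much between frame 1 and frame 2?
-0.4

Distance in frame 1: 5.4. Distance in frame 2: 5.0.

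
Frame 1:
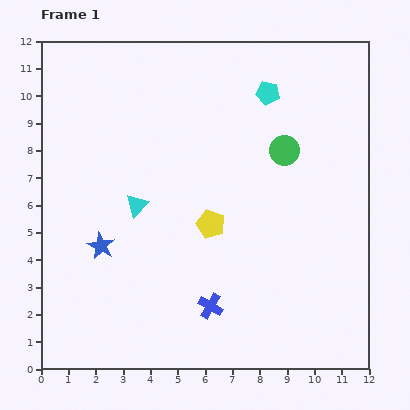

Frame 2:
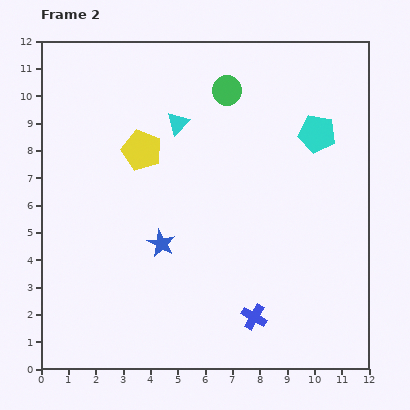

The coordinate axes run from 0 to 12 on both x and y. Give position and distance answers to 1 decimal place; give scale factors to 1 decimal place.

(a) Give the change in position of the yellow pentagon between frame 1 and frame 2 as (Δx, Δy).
(-2.5, 2.7)

The yellow pentagon was at (6.2, 5.3) in frame 1 and (3.7, 8.0) in frame 2.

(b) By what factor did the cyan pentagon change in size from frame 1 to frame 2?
1.6×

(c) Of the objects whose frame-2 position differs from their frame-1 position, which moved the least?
the blue cross

(moved 1.6)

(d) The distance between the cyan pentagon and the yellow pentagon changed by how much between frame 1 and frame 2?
+1.2

Distance in frame 1: 5.2. Distance in frame 2: 6.4.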